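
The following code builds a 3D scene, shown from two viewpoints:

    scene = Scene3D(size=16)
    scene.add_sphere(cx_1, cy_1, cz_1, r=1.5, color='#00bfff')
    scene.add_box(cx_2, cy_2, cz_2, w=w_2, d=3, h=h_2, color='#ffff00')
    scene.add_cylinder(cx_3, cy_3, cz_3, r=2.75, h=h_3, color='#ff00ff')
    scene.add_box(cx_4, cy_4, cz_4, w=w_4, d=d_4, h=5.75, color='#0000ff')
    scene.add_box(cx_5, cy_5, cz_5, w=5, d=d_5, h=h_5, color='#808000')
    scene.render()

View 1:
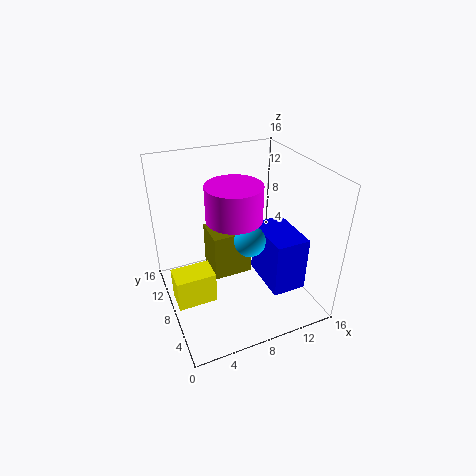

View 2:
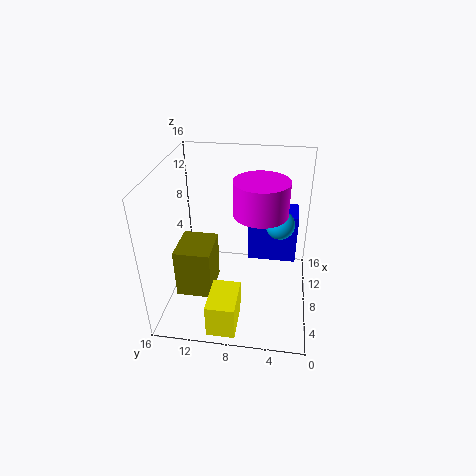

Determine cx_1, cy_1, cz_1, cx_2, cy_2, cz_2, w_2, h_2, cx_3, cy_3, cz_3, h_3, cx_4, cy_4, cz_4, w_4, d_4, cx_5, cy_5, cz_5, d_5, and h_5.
cx_1 = 7.25
cy_1 = 3.5
cz_1 = 10.5
cx_2 = 0.5
cy_2 = 7.25
cz_2 = 0.5
w_2 = 4.5
h_2 = 3.75
cx_3 = 6.5
cy_3 = 5.5
cz_3 = 12
h_3 = 3.5
cx_4 = 9.25
cy_4 = 1.5
cz_4 = 4.5
w_4 = 3.5
d_4 = 5.5
cx_5 = 6.25
cy_5 = 11
cz_5 = 0.25
d_5 = 4.25
h_5 = 6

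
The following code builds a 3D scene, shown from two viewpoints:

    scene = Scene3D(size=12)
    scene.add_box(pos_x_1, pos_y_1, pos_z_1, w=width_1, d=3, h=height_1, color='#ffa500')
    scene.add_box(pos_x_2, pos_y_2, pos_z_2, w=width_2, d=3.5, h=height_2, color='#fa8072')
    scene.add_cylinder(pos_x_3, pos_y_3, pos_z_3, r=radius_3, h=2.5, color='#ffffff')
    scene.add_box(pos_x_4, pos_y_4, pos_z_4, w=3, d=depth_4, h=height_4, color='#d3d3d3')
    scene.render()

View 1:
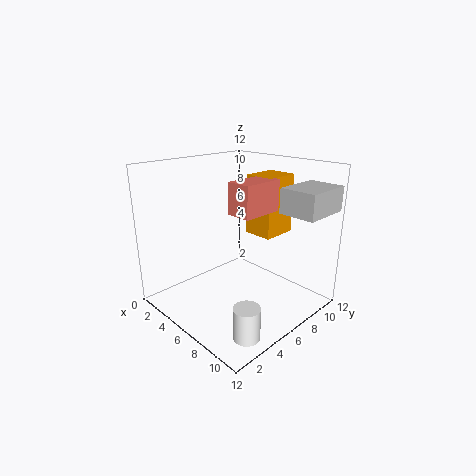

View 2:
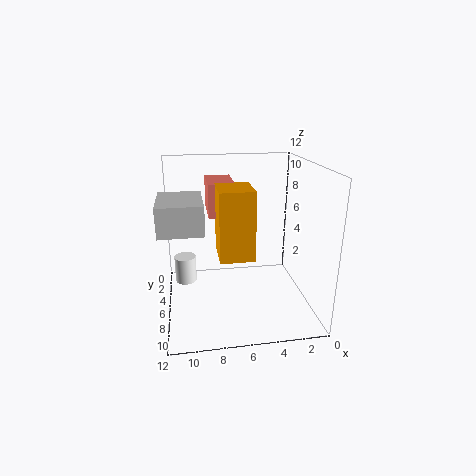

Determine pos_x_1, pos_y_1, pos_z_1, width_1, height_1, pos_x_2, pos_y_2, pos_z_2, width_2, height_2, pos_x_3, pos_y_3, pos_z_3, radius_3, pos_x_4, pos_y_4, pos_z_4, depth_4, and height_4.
pos_x_1 = 5.5, pos_y_1 = 7.5, pos_z_1 = 6, width_1 = 2.5, height_1 = 5, pos_x_2 = 6.5, pos_y_2 = 4.5, pos_z_2 = 8.5, width_2 = 2, height_2 = 2.5, pos_x_3 = 10.5, pos_y_3 = 2.5, pos_z_3 = 0.5, radius_3 = 1, pos_x_4 = 9, pos_y_4 = 7.5, pos_z_4 = 8.5, depth_4 = 4, height_4 = 2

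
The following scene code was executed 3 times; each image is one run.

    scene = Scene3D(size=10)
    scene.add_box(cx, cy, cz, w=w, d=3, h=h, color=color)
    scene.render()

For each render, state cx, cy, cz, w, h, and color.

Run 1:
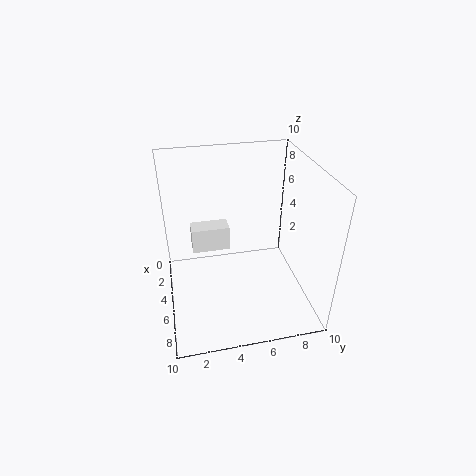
cx = 0.5, cy = 2, cz = 2, w = 1.5, h = 2, color = 'white'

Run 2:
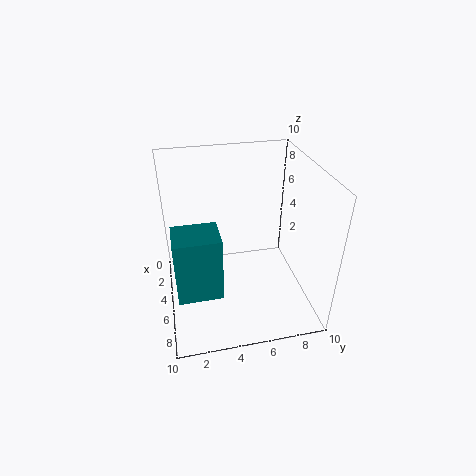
cx = 5, cy = 0.5, cz = 2, w = 2.5, h = 4.5, color = 'teal'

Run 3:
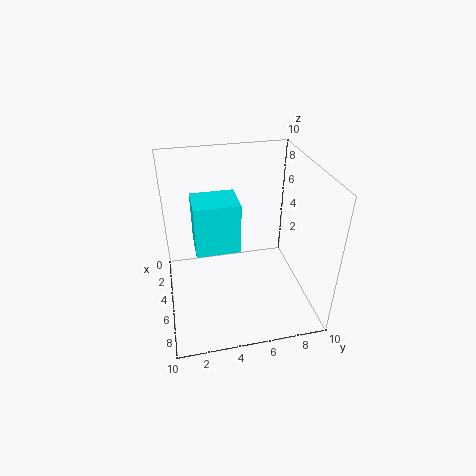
cx = 3.5, cy = 2, cz = 4.5, w = 2.5, h = 3.5, color = 'cyan'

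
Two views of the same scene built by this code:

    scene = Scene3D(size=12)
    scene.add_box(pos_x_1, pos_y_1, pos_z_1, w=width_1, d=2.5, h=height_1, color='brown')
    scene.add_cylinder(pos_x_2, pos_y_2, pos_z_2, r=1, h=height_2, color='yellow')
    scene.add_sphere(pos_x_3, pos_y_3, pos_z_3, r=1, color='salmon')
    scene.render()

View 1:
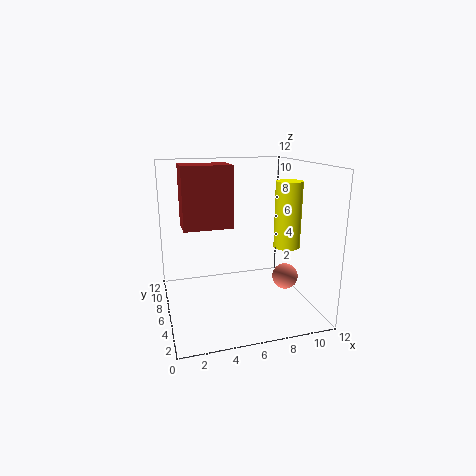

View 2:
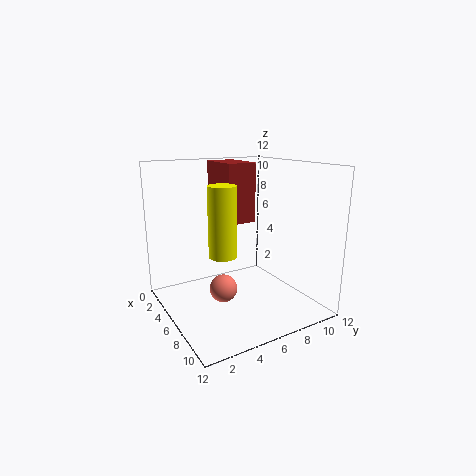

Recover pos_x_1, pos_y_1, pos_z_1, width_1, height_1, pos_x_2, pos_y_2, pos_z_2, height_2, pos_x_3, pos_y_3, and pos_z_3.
pos_x_1 = 1.5; pos_y_1 = 5.5; pos_z_1 = 7; width_1 = 4; height_1 = 5; pos_x_2 = 9; pos_y_2 = 3; pos_z_2 = 6; height_2 = 5; pos_x_3 = 9; pos_y_3 = 3; pos_z_3 = 3.5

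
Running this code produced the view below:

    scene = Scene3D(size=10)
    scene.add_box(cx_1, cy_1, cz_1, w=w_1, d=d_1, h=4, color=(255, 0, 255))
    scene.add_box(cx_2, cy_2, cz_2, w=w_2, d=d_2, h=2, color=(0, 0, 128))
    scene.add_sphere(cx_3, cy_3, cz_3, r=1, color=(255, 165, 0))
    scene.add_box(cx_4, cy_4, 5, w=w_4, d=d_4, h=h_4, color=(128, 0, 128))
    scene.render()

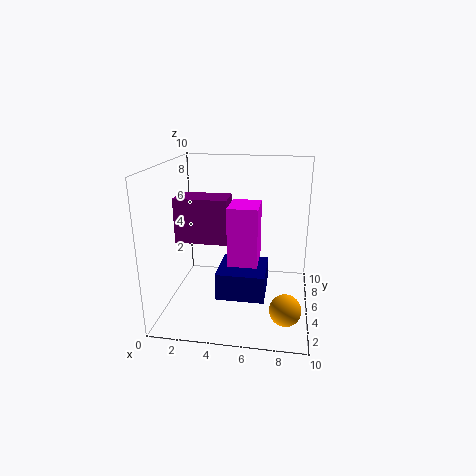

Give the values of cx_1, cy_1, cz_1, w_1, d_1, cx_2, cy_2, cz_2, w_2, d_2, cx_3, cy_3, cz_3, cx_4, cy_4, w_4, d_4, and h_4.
cx_1 = 4.5
cy_1 = 3.5
cz_1 = 3.5
w_1 = 2
d_1 = 2.5
cx_2 = 3.5
cy_2 = 4
cz_2 = 0.5
w_2 = 3.5
d_2 = 3.5
cx_3 = 8.5
cy_3 = 2
cz_3 = 1.5
cx_4 = 1
cy_4 = 3.5
w_4 = 3.5
d_4 = 2
h_4 = 3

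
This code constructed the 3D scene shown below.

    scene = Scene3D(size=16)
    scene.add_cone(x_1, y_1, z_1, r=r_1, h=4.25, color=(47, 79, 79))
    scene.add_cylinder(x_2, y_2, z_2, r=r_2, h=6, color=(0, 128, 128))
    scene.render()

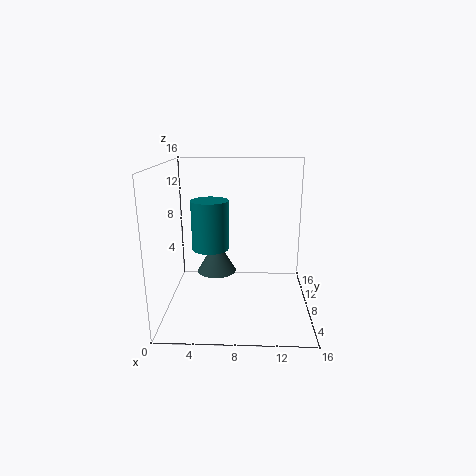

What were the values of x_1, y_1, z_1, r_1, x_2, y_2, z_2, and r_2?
x_1 = 5
y_1 = 13
z_1 = 1.75
r_1 = 2.5
x_2 = 4.5
y_2 = 11.25
z_2 = 5.5
r_2 = 2.25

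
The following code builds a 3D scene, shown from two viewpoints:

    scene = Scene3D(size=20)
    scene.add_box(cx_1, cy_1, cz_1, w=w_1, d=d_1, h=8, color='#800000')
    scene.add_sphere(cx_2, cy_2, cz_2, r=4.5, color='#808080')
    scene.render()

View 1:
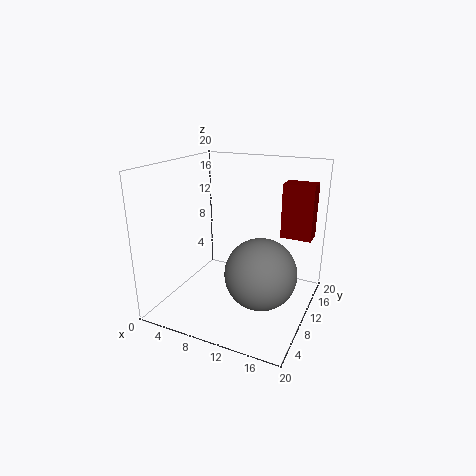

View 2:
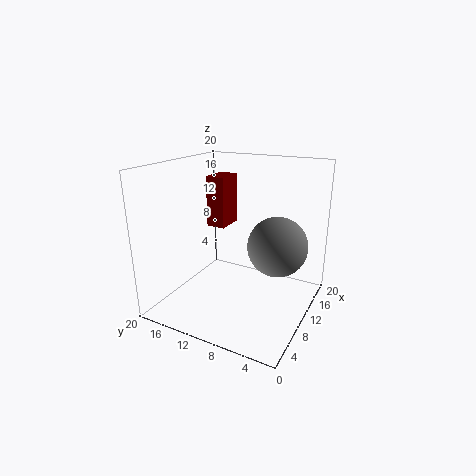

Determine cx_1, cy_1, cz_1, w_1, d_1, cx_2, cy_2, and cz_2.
cx_1 = 14.5; cy_1 = 15; cz_1 = 9; w_1 = 4.5; d_1 = 3; cx_2 = 15; cy_2 = 6; cz_2 = 7.5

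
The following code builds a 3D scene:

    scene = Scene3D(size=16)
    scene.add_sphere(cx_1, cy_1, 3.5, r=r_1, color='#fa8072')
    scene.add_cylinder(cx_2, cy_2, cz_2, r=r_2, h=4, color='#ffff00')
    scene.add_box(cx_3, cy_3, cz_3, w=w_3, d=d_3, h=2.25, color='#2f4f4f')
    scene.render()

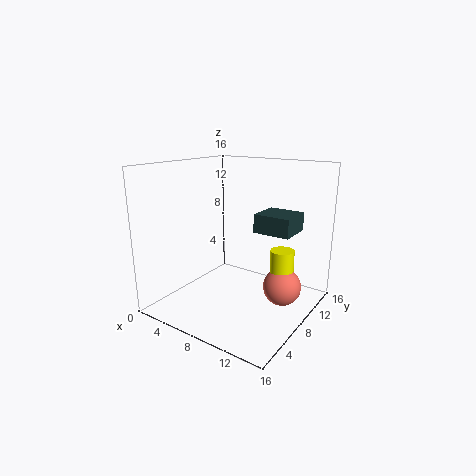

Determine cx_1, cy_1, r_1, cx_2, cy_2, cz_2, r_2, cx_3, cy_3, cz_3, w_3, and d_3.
cx_1 = 13.5
cy_1 = 8.25
r_1 = 2
cx_2 = 13.25
cy_2 = 8.5
cz_2 = 3.5
r_2 = 1.25
cx_3 = 8
cy_3 = 11.25
cz_3 = 7.75
w_3 = 4.5
d_3 = 4.25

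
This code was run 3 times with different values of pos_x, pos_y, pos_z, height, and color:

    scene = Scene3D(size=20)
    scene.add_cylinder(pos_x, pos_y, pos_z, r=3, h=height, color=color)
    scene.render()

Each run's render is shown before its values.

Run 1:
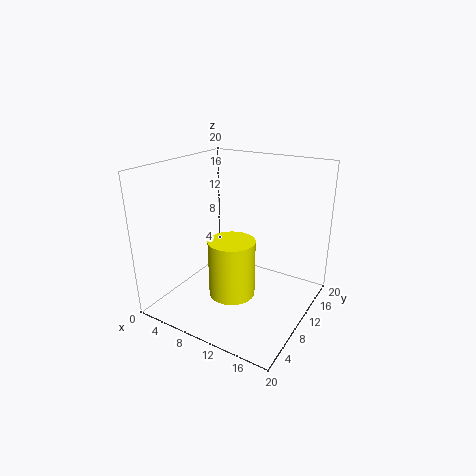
pos_x = 11.5
pos_y = 6
pos_z = 4
height = 7.5
color = 'yellow'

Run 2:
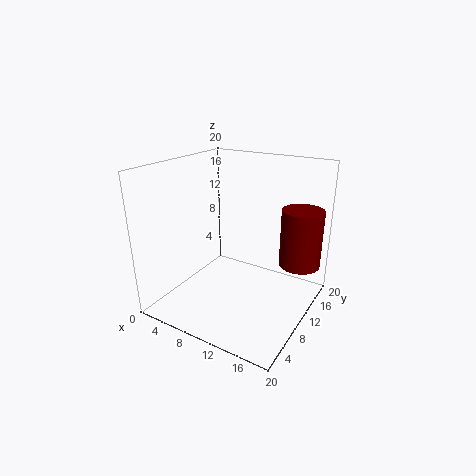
pos_x = 17
pos_y = 16
pos_z = 5
height = 8.5
color = 'maroon'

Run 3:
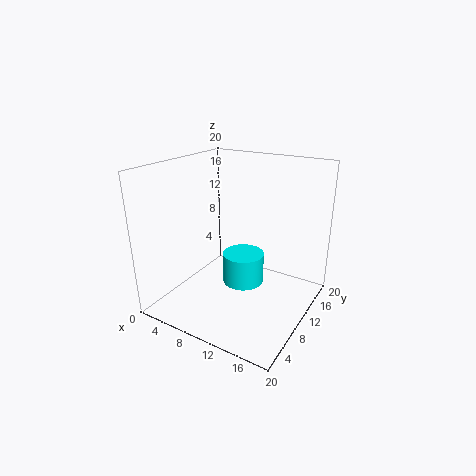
pos_x = 10
pos_y = 11.5
pos_z = 2.5
height = 4.5
color = 'cyan'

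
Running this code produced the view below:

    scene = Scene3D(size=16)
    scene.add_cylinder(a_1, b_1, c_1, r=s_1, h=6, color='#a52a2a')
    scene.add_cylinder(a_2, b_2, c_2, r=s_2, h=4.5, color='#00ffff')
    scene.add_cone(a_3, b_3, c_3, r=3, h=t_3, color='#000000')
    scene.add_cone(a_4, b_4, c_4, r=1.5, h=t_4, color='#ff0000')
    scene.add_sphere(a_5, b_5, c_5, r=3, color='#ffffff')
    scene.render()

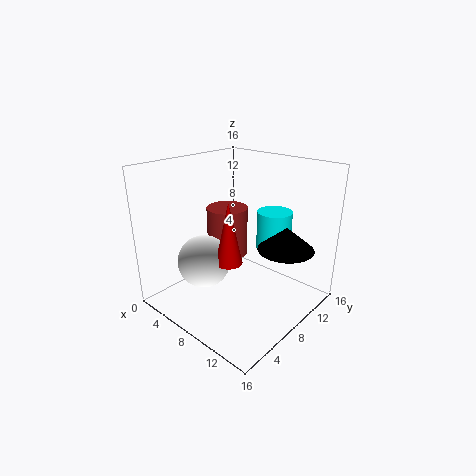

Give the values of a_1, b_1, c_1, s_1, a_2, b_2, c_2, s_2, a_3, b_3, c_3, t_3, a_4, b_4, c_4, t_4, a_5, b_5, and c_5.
a_1 = 4
b_1 = 10.5
c_1 = 4
s_1 = 2.5
a_2 = 10
b_2 = 12
c_2 = 6
s_2 = 2
a_3 = 13
b_3 = 10
c_3 = 7.5
t_3 = 2.5
a_4 = 8
b_4 = 6.5
c_4 = 5.5
t_4 = 7
a_5 = 5
b_5 = 5.5
c_5 = 5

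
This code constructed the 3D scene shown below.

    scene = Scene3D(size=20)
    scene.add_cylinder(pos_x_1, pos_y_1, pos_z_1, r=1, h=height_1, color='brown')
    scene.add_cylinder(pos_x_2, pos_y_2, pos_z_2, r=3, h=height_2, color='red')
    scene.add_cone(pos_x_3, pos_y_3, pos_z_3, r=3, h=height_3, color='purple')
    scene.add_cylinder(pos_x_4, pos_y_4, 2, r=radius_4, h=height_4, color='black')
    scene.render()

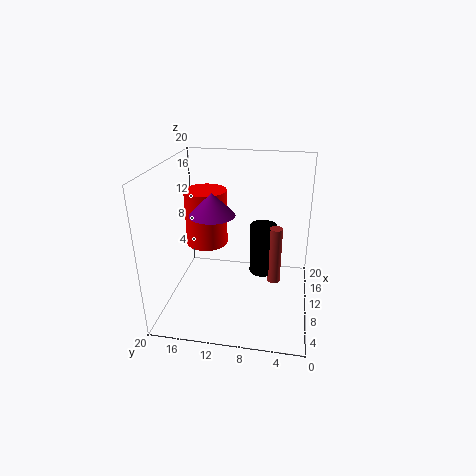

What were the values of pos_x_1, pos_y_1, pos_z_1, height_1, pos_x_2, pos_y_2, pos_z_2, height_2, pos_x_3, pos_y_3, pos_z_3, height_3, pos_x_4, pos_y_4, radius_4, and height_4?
pos_x_1 = 14, pos_y_1 = 5, pos_z_1 = 1, height_1 = 9, pos_x_2 = 12, pos_y_2 = 15, pos_z_2 = 8, height_2 = 8, pos_x_3 = 8, pos_y_3 = 13, pos_z_3 = 14, height_3 = 3, pos_x_4 = 15, pos_y_4 = 7, radius_4 = 2, height_4 = 8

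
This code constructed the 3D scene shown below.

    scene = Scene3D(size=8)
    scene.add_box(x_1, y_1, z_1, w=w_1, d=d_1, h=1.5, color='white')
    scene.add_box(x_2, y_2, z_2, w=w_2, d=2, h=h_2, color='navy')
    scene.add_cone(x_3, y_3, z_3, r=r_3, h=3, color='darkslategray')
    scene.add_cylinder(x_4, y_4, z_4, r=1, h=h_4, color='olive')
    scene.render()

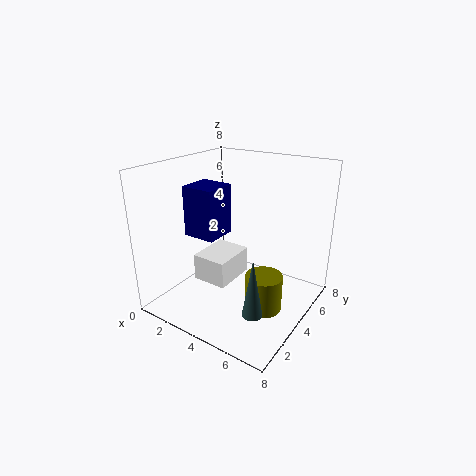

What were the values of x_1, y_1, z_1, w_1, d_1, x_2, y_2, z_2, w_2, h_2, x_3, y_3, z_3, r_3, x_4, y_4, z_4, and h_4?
x_1 = 2
y_1 = 2.5
z_1 = 1.5
w_1 = 2
d_1 = 2.5
x_2 = 0.5
y_2 = 3.5
z_2 = 3.5
w_2 = 2
h_2 = 3
x_3 = 6.5
y_3 = 1.5
z_3 = 1.5
r_3 = 0.5
x_4 = 6
y_4 = 3.5
z_4 = 0.5
h_4 = 2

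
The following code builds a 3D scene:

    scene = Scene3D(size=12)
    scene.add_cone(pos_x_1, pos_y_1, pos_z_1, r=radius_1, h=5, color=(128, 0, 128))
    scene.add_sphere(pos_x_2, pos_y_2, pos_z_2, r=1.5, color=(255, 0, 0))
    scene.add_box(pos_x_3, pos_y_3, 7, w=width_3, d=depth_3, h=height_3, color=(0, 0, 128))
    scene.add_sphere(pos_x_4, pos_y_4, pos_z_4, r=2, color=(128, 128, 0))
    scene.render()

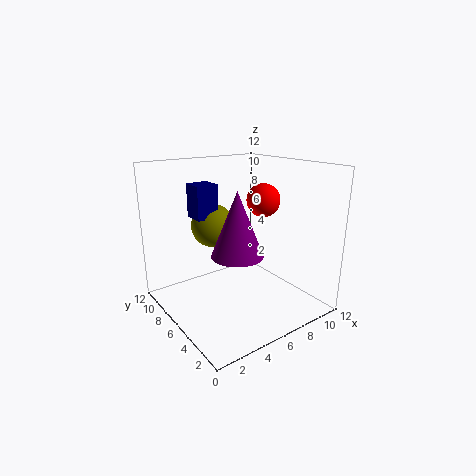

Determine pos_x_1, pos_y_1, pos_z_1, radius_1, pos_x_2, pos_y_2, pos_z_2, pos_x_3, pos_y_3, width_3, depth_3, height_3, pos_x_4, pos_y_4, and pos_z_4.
pos_x_1 = 4.5
pos_y_1 = 4
pos_z_1 = 5.5
radius_1 = 2
pos_x_2 = 9.5
pos_y_2 = 7
pos_z_2 = 8.5
pos_x_3 = 4
pos_y_3 = 9
width_3 = 2
depth_3 = 2
height_3 = 3
pos_x_4 = 6
pos_y_4 = 10
pos_z_4 = 6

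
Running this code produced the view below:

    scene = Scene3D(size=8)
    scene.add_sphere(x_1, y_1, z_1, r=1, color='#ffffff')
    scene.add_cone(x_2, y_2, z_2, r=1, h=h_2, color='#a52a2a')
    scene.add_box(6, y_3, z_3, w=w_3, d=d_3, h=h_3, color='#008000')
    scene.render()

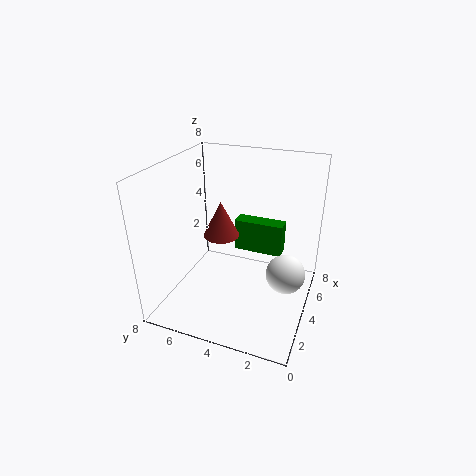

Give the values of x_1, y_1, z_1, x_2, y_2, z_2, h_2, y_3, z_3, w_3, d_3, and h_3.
x_1 = 3, y_1 = 1, z_1 = 3, x_2 = 4, y_2 = 5, z_2 = 4, h_2 = 2, y_3 = 2, z_3 = 2, w_3 = 1, d_3 = 3, h_3 = 2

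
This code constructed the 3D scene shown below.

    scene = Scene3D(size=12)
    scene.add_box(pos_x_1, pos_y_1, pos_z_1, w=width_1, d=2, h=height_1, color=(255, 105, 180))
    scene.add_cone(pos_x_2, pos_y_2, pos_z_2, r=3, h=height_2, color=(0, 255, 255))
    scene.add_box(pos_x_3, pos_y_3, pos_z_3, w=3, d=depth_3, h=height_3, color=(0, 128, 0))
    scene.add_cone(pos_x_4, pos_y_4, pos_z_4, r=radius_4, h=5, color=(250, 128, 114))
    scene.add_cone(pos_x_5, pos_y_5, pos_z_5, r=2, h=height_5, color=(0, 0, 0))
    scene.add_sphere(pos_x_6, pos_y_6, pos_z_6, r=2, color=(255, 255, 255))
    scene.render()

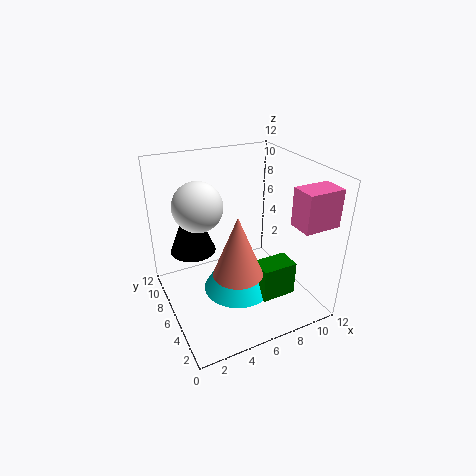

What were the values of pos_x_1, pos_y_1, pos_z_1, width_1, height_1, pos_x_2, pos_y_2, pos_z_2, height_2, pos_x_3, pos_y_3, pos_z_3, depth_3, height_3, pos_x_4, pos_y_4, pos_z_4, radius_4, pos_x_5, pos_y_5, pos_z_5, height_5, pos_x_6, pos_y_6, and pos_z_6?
pos_x_1 = 9; pos_y_1 = 1; pos_z_1 = 8; width_1 = 3; height_1 = 3; pos_x_2 = 6; pos_y_2 = 6; pos_z_2 = 1; height_2 = 5; pos_x_3 = 7; pos_y_3 = 3; pos_z_3 = 1; depth_3 = 2; height_3 = 3; pos_x_4 = 5; pos_y_4 = 4; pos_z_4 = 4; radius_4 = 2; pos_x_5 = 3; pos_y_5 = 9; pos_z_5 = 4; height_5 = 5; pos_x_6 = 3; pos_y_6 = 7; pos_z_6 = 9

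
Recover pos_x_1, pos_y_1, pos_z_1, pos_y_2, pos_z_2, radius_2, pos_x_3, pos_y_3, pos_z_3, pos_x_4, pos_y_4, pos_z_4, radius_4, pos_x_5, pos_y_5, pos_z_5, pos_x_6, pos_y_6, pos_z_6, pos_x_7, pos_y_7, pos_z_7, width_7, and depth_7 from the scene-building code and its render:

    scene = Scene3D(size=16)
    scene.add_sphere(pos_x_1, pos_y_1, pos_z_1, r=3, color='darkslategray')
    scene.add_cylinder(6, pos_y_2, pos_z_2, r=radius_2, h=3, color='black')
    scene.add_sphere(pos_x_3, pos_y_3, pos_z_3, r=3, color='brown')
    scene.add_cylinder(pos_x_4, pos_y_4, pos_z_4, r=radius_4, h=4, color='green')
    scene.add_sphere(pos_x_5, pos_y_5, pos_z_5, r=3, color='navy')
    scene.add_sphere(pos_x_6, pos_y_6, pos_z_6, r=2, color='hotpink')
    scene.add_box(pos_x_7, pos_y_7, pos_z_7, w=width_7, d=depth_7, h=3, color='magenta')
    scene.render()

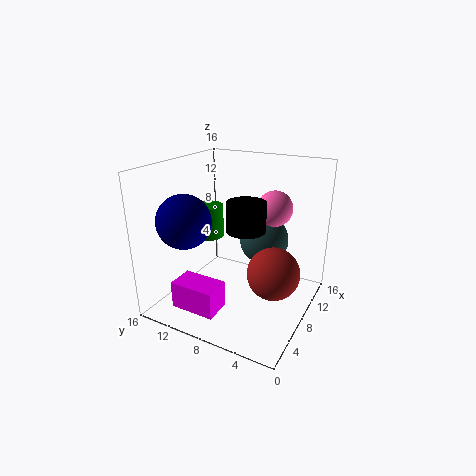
pos_x_1 = 13
pos_y_1 = 7
pos_z_1 = 6
pos_y_2 = 6
pos_z_2 = 10
radius_2 = 2
pos_x_3 = 9
pos_y_3 = 4
pos_z_3 = 4
pos_x_4 = 11
pos_y_4 = 14
pos_z_4 = 6
radius_4 = 2
pos_x_5 = 5
pos_y_5 = 13
pos_z_5 = 10
pos_x_6 = 11
pos_y_6 = 5
pos_z_6 = 11
pos_x_7 = 2
pos_y_7 = 8
pos_z_7 = 1
width_7 = 3
depth_7 = 5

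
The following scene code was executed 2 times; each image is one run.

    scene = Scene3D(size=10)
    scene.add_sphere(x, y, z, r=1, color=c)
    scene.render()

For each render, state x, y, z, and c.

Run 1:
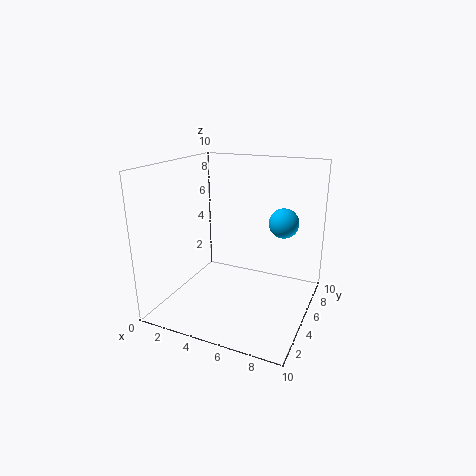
x = 8
y = 5.75
z = 6.25
c = 'deepskyblue'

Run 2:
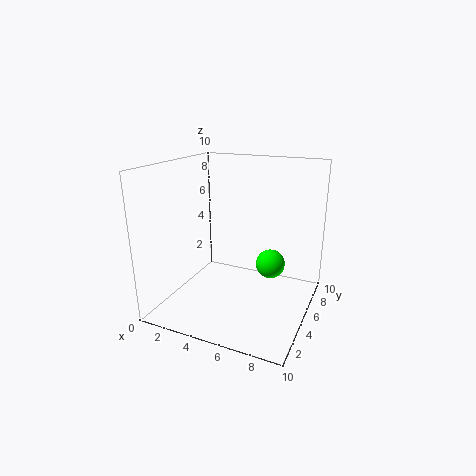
x = 7.25
y = 5.5
z = 3.25
c = 'lime'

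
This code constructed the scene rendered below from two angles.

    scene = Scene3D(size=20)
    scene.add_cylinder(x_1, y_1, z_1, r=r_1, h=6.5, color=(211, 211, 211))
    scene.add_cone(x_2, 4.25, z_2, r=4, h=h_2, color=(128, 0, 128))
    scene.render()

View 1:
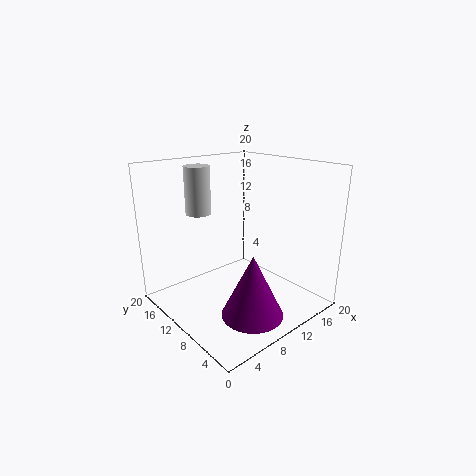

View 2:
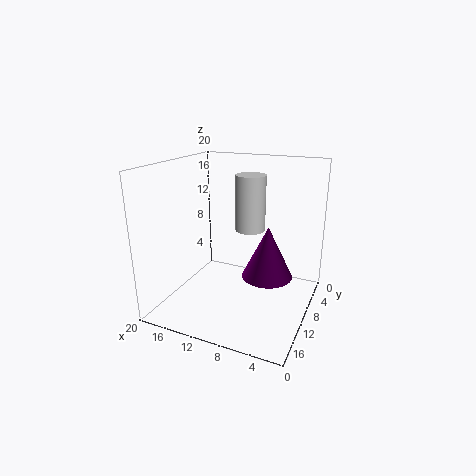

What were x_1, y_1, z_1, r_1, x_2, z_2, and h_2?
x_1 = 6.5; y_1 = 14.25; z_1 = 13.25; r_1 = 1.75; x_2 = 7.5; z_2 = 1.75; h_2 = 8.25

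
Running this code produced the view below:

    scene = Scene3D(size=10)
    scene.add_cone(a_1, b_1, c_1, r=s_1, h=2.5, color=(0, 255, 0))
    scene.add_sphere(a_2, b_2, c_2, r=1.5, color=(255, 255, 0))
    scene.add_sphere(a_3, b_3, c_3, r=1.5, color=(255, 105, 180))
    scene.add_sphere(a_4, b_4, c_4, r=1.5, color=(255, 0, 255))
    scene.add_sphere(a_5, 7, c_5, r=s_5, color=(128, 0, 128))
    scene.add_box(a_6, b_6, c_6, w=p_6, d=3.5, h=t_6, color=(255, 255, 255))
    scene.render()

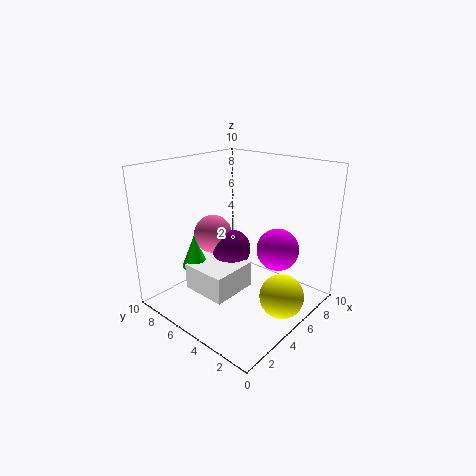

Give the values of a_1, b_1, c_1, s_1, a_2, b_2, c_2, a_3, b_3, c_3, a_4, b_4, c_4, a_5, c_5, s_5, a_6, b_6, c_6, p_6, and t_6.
a_1 = 4
b_1 = 8.5
c_1 = 2
s_1 = 1
a_2 = 5.5
b_2 = 1.5
c_2 = 1.5
a_3 = 6
b_3 = 8.5
c_3 = 4
a_4 = 7
b_4 = 3
c_4 = 4
a_5 = 6.5
c_5 = 3
s_5 = 1.5
a_6 = 3
b_6 = 5
c_6 = 0.5
p_6 = 3.5
t_6 = 2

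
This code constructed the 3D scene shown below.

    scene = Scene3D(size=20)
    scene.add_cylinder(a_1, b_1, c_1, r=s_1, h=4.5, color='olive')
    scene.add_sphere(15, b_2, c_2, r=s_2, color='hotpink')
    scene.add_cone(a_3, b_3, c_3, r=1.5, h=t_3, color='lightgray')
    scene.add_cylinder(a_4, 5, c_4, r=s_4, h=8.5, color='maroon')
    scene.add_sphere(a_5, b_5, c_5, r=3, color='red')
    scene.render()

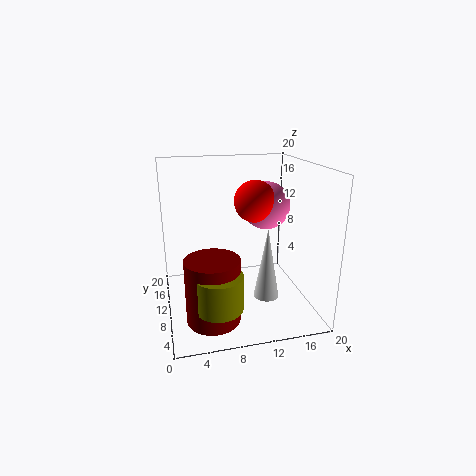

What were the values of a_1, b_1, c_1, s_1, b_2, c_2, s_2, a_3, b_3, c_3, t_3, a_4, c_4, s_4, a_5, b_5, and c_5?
a_1 = 6, b_1 = 3.5, c_1 = 3.5, s_1 = 3, b_2 = 13, c_2 = 13.5, s_2 = 3.5, a_3 = 11.5, b_3 = 2, c_3 = 5.5, t_3 = 8.5, a_4 = 5.5, c_4 = 1, s_4 = 3.5, a_5 = 13, b_5 = 12, c_5 = 14.5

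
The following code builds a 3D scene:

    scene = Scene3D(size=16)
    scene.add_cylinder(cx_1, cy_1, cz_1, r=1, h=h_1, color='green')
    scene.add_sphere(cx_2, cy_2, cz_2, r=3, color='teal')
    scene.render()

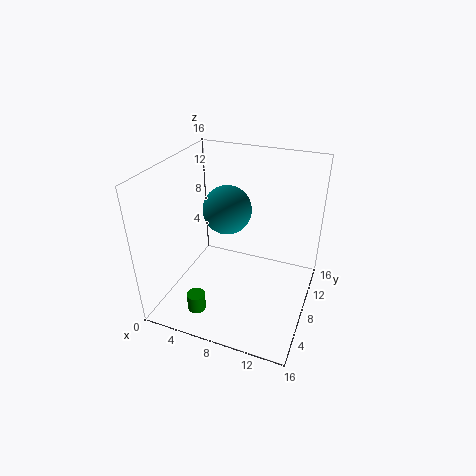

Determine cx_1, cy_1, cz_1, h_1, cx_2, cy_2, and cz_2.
cx_1 = 5, cy_1 = 3, cz_1 = 1, h_1 = 2, cx_2 = 5, cy_2 = 12, cz_2 = 9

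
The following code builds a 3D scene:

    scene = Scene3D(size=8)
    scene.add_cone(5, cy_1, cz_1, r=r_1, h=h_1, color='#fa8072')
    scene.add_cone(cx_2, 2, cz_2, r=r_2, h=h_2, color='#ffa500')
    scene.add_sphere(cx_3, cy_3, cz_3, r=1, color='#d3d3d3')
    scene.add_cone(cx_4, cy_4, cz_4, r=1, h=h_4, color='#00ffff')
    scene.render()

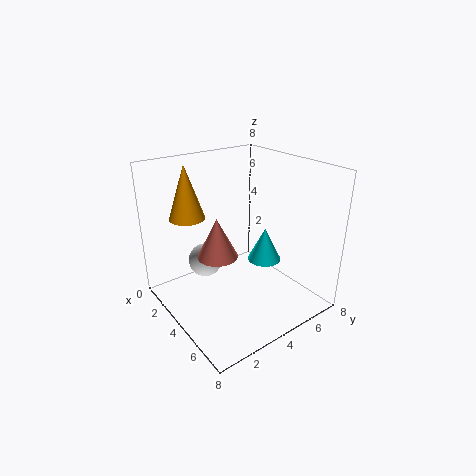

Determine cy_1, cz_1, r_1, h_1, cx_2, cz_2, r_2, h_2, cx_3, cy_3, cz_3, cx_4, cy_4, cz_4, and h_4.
cy_1 = 2
cz_1 = 4
r_1 = 1
h_1 = 2
cx_2 = 2
cz_2 = 5
r_2 = 1
h_2 = 3
cx_3 = 2
cy_3 = 3
cz_3 = 2
cx_4 = 4
cy_4 = 6
cz_4 = 2
h_4 = 2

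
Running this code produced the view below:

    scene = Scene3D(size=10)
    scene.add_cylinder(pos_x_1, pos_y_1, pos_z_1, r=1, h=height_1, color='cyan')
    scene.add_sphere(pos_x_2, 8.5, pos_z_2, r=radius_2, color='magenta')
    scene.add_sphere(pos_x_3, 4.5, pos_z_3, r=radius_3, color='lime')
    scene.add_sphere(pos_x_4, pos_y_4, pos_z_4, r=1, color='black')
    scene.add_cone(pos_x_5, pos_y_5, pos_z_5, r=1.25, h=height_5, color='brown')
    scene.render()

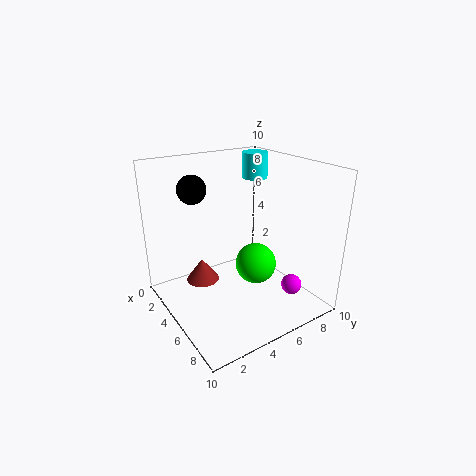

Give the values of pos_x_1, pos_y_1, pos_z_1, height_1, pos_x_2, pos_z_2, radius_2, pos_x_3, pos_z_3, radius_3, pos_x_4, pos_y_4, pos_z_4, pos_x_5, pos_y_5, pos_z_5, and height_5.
pos_x_1 = 1.75, pos_y_1 = 8.75, pos_z_1 = 8, height_1 = 2, pos_x_2 = 7, pos_z_2 = 1, radius_2 = 0.75, pos_x_3 = 7.75, pos_z_3 = 4.5, radius_3 = 1.25, pos_x_4 = 2.75, pos_y_4 = 2.75, pos_z_4 = 8.25, pos_x_5 = 2.25, pos_y_5 = 3.5, pos_z_5 = 0.75, height_5 = 1.75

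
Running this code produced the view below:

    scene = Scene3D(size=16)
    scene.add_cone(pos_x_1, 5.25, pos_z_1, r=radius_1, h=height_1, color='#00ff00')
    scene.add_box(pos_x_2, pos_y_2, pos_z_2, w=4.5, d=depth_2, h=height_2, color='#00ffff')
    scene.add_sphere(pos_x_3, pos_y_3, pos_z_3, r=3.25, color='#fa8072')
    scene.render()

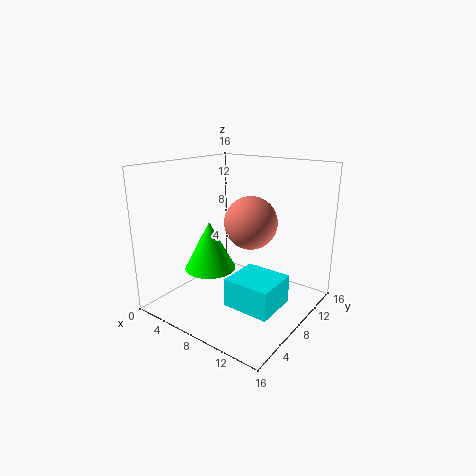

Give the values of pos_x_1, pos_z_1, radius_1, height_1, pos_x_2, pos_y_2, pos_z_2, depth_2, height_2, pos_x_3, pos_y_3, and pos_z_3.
pos_x_1 = 6.25
pos_z_1 = 5
radius_1 = 2.75
height_1 = 5.25
pos_x_2 = 11
pos_y_2 = 1.75
pos_z_2 = 3.75
depth_2 = 4.25
height_2 = 2.75
pos_x_3 = 7
pos_y_3 = 12
pos_z_3 = 8.5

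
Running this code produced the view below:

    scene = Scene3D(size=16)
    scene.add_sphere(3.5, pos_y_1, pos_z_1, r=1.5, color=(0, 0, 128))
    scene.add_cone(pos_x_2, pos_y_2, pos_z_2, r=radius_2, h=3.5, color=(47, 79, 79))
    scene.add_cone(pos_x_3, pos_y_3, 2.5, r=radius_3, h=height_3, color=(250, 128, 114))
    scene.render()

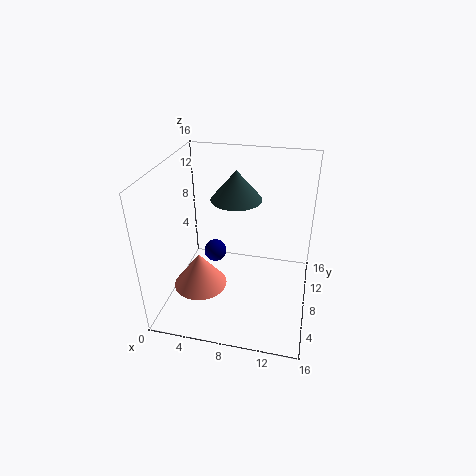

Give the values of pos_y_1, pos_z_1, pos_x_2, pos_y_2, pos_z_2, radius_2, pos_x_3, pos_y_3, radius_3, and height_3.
pos_y_1 = 13.5, pos_z_1 = 2, pos_x_2 = 7, pos_y_2 = 11.5, pos_z_2 = 11, radius_2 = 3, pos_x_3 = 4, pos_y_3 = 6, radius_3 = 3, height_3 = 4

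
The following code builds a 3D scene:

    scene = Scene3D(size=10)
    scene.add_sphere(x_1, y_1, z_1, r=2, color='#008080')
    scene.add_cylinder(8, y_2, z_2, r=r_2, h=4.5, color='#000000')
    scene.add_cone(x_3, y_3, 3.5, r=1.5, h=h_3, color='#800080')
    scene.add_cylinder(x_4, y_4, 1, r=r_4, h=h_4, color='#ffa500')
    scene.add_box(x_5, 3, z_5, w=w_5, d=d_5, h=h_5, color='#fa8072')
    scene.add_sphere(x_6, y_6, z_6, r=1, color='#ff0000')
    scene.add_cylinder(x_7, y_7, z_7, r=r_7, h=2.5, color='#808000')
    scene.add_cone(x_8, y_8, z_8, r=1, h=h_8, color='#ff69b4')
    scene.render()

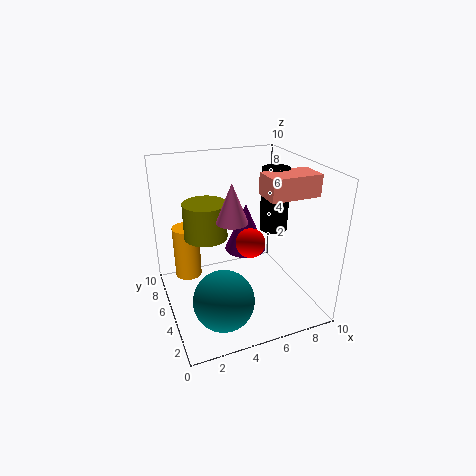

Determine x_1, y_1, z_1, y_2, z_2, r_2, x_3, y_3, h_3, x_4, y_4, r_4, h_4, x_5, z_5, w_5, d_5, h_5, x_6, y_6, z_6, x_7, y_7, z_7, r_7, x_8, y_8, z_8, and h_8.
x_1 = 3, y_1 = 2.5, z_1 = 2, y_2 = 5.5, z_2 = 5, r_2 = 1, x_3 = 6, y_3 = 6, h_3 = 3.5, x_4 = 2, y_4 = 8, r_4 = 1, h_4 = 4, x_5 = 6.5, z_5 = 8, w_5 = 3.5, d_5 = 2, h_5 = 1.5, x_6 = 5.5, y_6 = 4, z_6 = 5, x_7 = 3, y_7 = 6, z_7 = 5, r_7 = 1.5, x_8 = 4, y_8 = 3.5, z_8 = 7, h_8 = 2.5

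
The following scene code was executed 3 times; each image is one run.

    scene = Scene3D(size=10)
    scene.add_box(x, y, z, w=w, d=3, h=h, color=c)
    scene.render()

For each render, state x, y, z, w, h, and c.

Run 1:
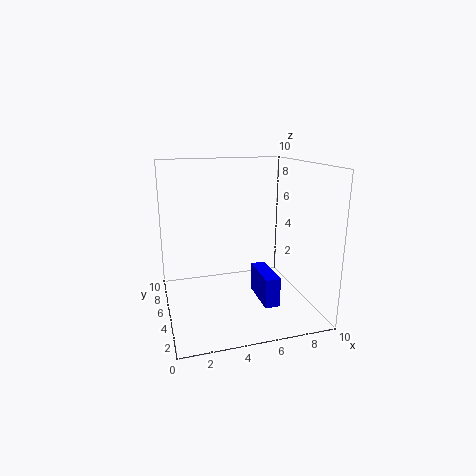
x = 6; y = 2; z = 1; w = 1; h = 2; c = 'blue'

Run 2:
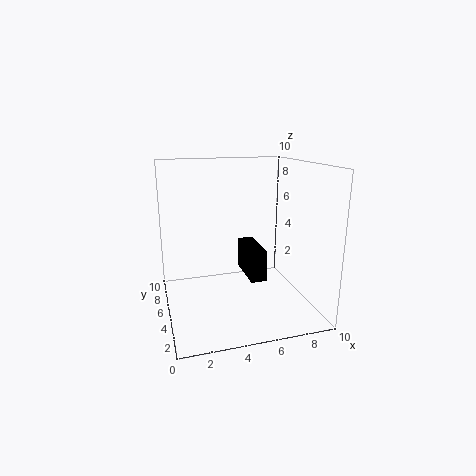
x = 5; y = 2; z = 3; w = 1; h = 2; c = 'black'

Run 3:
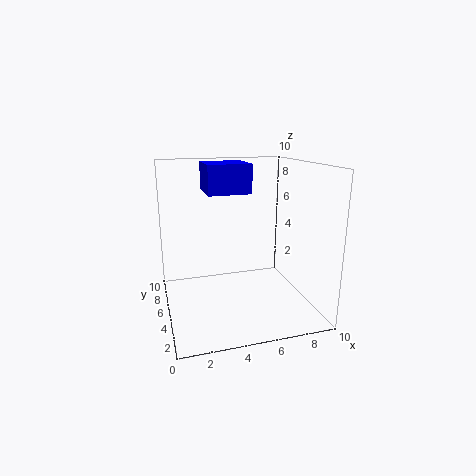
x = 3; y = 5; z = 8; w = 3; h = 2; c = 'blue'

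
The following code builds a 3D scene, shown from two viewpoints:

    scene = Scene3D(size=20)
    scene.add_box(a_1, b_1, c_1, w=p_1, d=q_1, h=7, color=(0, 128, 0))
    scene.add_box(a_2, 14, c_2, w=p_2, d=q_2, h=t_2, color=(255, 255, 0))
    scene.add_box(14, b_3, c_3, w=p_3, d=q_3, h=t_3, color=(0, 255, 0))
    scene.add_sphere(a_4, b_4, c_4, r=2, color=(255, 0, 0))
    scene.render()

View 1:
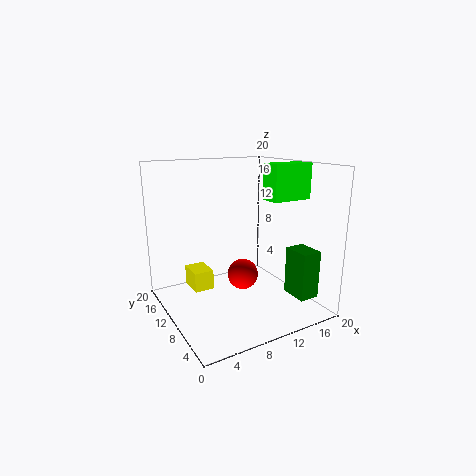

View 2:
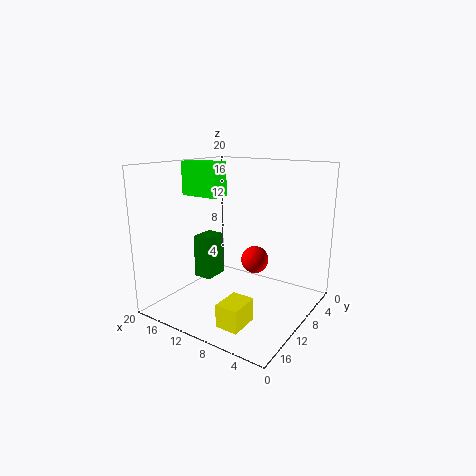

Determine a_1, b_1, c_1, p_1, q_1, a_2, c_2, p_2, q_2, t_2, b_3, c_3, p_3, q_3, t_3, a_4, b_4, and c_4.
a_1 = 17; b_1 = 4; c_1 = 1; p_1 = 3; q_1 = 4; a_2 = 5; c_2 = 1; p_2 = 3; q_2 = 4; t_2 = 3; b_3 = 7; c_3 = 15; p_3 = 6; q_3 = 3; t_3 = 5; a_4 = 9; b_4 = 7; c_4 = 6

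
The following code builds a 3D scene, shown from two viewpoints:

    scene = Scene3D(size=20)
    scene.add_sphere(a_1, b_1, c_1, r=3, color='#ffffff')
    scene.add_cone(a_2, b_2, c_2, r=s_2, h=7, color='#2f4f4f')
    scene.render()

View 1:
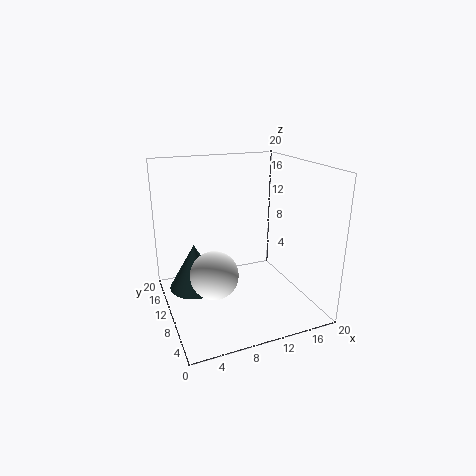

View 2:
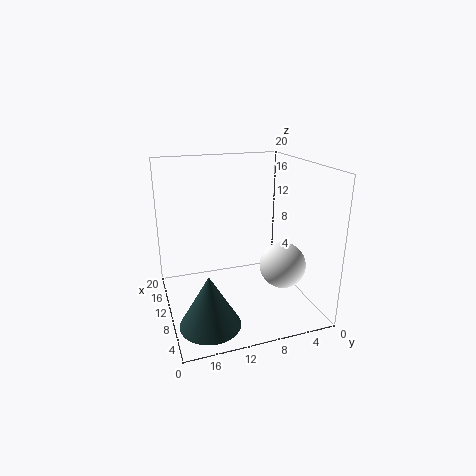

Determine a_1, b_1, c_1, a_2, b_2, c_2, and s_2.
a_1 = 5, b_1 = 5.5, c_1 = 7.5, a_2 = 5, b_2 = 15.5, c_2 = 0.5, s_2 = 4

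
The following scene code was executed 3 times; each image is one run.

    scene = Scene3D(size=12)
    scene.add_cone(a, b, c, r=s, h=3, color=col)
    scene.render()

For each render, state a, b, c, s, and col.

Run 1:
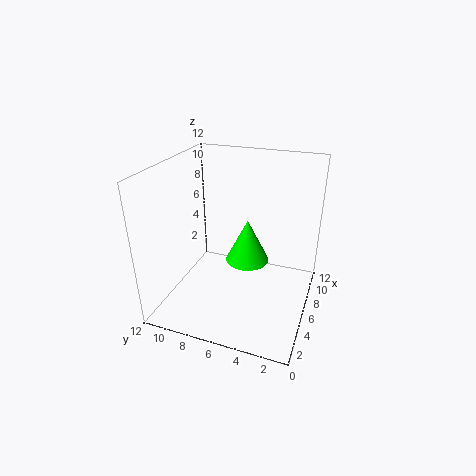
a = 2.5, b = 4, c = 6.5, s = 1.5, col = 'lime'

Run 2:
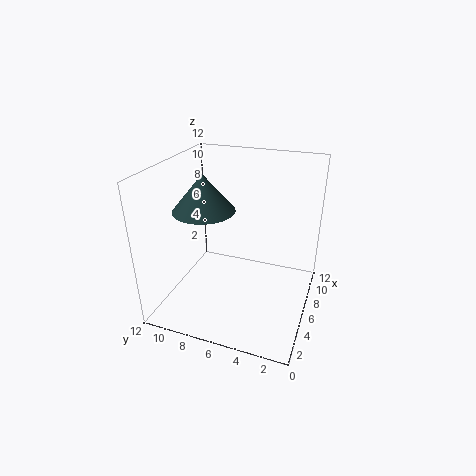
a = 5, b = 8.5, c = 8.5, s = 2.5, col = 'darkslategray'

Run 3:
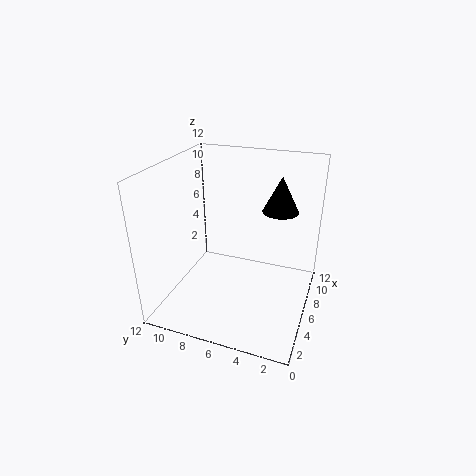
a = 8, b = 3, c = 8, s = 1.5, col = 'black'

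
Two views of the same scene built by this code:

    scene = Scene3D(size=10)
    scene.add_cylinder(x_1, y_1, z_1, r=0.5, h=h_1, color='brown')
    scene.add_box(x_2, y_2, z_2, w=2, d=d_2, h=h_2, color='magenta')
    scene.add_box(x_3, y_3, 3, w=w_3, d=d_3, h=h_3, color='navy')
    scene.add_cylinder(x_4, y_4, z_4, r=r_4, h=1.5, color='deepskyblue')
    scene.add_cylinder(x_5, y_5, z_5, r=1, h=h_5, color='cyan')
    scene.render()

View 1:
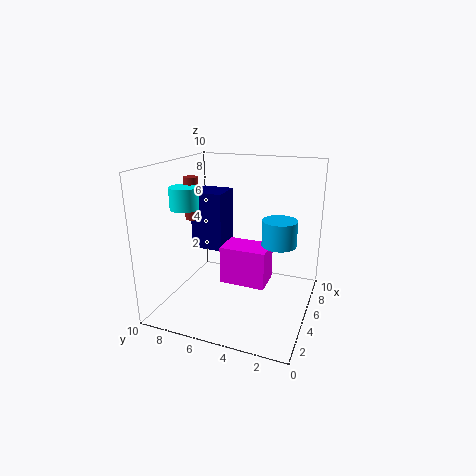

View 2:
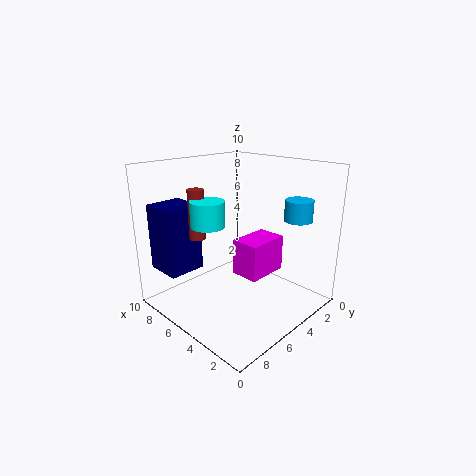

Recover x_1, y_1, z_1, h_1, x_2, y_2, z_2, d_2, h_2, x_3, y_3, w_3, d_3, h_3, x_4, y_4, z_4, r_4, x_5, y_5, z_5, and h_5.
x_1 = 5; y_1 = 8.5; z_1 = 6; h_1 = 3; x_2 = 3; y_2 = 2.5; z_2 = 2.5; d_2 = 3; h_2 = 2.5; x_3 = 6.5; y_3 = 7; w_3 = 2.5; d_3 = 2.5; h_3 = 4.5; x_4 = 2.5; y_4 = 1.5; z_4 = 6; r_4 = 1; x_5 = 4; y_5 = 8.5; z_5 = 7; h_5 = 1.5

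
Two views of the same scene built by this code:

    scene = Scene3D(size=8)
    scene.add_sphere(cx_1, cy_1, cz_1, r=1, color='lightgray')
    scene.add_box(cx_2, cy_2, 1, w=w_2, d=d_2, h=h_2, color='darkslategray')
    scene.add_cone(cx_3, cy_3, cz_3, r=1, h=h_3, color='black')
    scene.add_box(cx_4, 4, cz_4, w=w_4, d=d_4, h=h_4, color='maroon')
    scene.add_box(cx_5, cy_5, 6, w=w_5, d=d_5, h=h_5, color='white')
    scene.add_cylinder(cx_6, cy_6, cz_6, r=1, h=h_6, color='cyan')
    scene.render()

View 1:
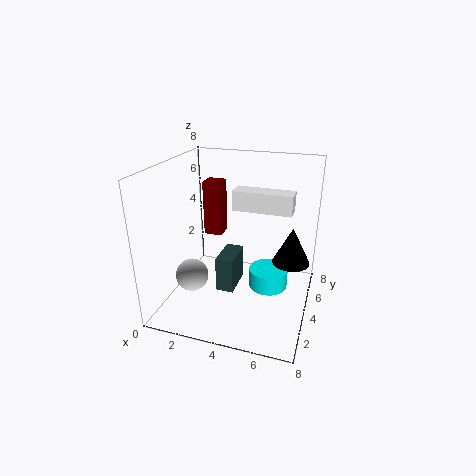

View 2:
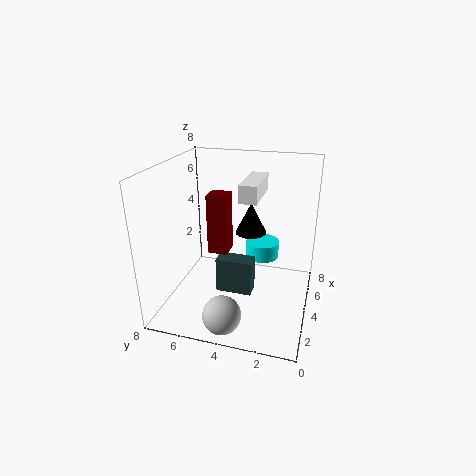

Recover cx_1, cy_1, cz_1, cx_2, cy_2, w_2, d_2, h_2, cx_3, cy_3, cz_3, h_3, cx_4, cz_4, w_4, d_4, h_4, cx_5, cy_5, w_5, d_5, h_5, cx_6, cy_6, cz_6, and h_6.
cx_1 = 1
cy_1 = 4
cz_1 = 1
cx_2 = 3
cy_2 = 3
w_2 = 1
d_2 = 2
h_2 = 2
cx_3 = 7
cy_3 = 4
cz_3 = 3
h_3 = 2
cx_4 = 2
cz_4 = 4
w_4 = 1
d_4 = 1
h_4 = 3
cx_5 = 4
cy_5 = 3
w_5 = 3
d_5 = 1
h_5 = 1
cx_6 = 6
cy_6 = 3
cz_6 = 2
h_6 = 1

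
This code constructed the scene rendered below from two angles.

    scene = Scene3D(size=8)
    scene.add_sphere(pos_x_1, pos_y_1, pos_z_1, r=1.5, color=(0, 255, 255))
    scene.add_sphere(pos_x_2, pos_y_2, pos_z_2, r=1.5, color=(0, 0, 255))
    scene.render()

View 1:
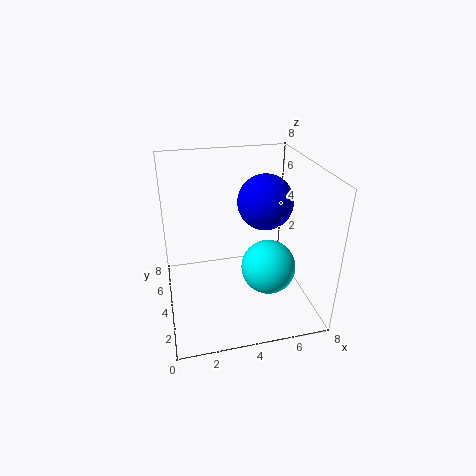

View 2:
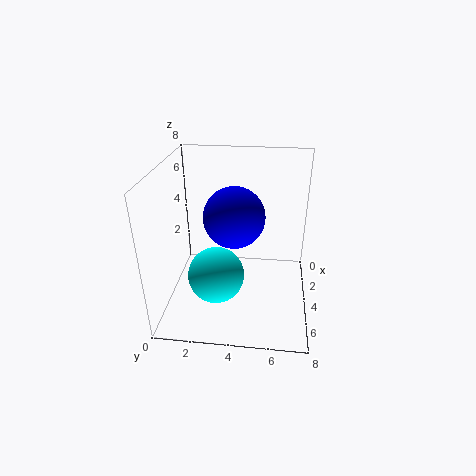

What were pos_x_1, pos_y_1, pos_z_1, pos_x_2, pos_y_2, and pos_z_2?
pos_x_1 = 5.5
pos_y_1 = 3
pos_z_1 = 2.5
pos_x_2 = 5.5
pos_y_2 = 4
pos_z_2 = 6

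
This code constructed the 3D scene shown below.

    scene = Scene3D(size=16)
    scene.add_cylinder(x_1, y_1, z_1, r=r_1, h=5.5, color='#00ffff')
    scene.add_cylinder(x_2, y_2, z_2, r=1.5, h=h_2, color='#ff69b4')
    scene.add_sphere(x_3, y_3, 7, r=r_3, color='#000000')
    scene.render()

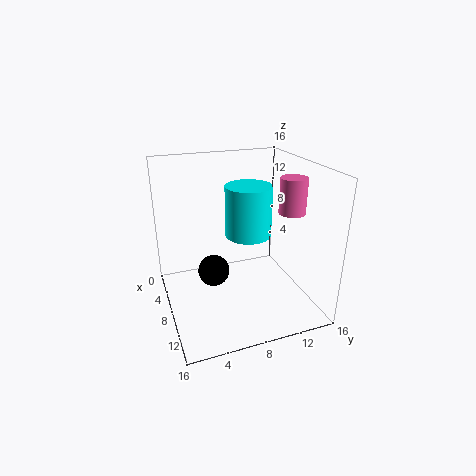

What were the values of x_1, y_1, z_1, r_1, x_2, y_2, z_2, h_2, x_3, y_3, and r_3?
x_1 = 8.5, y_1 = 9, z_1 = 8.5, r_1 = 2.5, x_2 = 9, y_2 = 14, z_2 = 10.5, h_2 = 4, x_3 = 12, y_3 = 4, r_3 = 1.5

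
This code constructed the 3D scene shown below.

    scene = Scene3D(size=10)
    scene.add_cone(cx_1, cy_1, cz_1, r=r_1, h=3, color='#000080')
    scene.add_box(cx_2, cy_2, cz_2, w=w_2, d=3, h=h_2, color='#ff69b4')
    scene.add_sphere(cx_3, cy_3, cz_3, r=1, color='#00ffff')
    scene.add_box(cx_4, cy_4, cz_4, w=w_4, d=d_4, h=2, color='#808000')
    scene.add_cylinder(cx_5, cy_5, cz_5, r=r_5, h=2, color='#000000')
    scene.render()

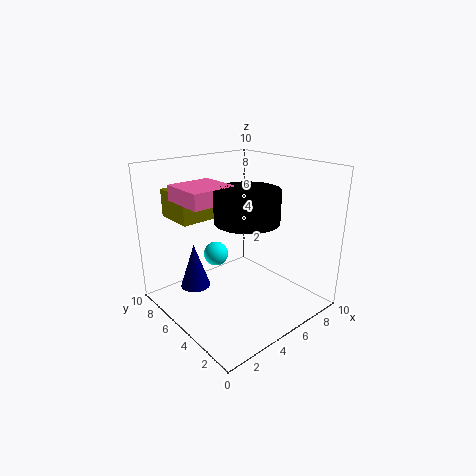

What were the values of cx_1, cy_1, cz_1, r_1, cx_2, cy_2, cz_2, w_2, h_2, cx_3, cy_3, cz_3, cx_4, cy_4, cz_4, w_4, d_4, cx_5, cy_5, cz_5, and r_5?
cx_1 = 2
cy_1 = 6
cz_1 = 2
r_1 = 1
cx_2 = 1
cy_2 = 4
cz_2 = 8
w_2 = 3
h_2 = 1
cx_3 = 6
cy_3 = 9
cz_3 = 2
cx_4 = 2
cy_4 = 7
cz_4 = 6
w_4 = 3
d_4 = 3
cx_5 = 4
cy_5 = 3
cz_5 = 7
r_5 = 2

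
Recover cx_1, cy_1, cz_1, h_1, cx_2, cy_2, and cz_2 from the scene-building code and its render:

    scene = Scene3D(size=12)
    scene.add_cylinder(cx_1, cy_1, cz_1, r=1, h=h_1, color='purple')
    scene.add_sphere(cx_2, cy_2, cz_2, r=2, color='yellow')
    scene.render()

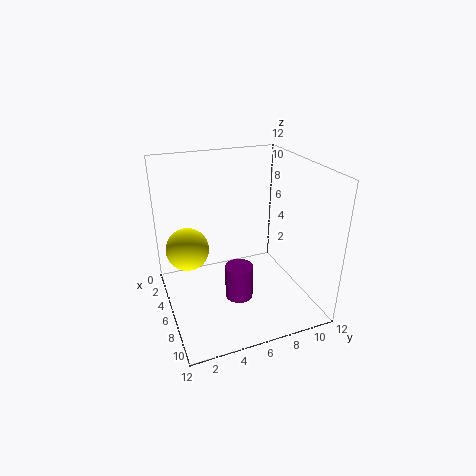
cx_1 = 10
cy_1 = 4.5
cz_1 = 3.5
h_1 = 2.5
cx_2 = 2
cy_2 = 2.5
cz_2 = 3.5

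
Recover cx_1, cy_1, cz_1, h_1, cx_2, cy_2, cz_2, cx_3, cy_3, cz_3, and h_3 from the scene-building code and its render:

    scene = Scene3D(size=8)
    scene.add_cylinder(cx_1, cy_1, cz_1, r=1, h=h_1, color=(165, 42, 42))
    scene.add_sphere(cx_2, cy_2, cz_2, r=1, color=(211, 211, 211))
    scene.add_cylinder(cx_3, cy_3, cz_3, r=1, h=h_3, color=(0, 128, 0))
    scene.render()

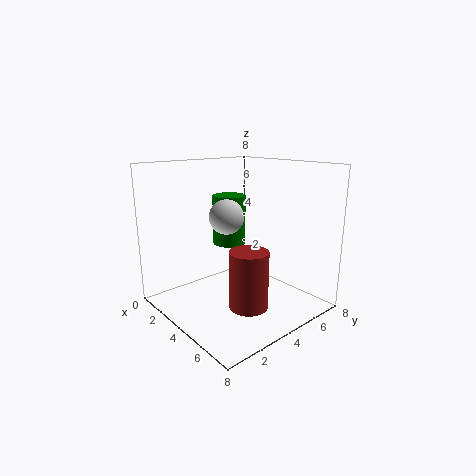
cx_1 = 6
cy_1 = 3
cz_1 = 1
h_1 = 3
cx_2 = 3
cy_2 = 4
cz_2 = 5
cx_3 = 2
cy_3 = 5
cz_3 = 3
h_3 = 3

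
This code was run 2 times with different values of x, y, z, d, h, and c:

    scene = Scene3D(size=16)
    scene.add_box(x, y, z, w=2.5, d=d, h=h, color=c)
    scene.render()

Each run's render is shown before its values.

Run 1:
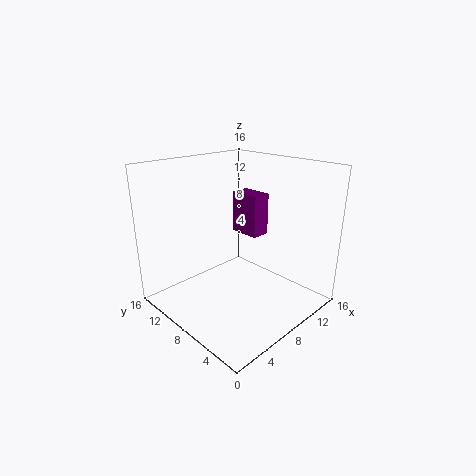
x = 13.5, y = 10.5, z = 5.5, d = 4, h = 5.5, c = 'purple'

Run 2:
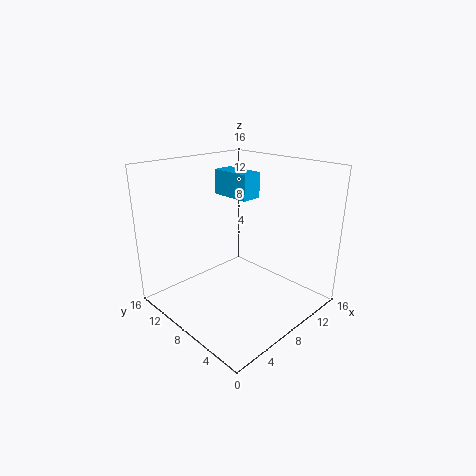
x = 10, y = 9, z = 11.5, d = 5, h = 3, c = 'deepskyblue'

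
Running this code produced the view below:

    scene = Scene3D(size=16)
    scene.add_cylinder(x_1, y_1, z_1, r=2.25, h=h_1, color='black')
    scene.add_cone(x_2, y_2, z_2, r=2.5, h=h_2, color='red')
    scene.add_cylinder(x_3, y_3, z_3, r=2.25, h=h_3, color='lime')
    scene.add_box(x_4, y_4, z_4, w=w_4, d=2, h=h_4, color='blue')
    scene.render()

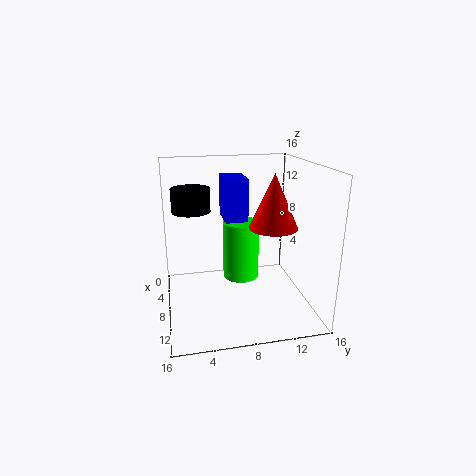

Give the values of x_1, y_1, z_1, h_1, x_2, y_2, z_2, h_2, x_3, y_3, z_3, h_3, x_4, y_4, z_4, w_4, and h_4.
x_1 = 4.25
y_1 = 3.25
z_1 = 10.25
h_1 = 2.75
x_2 = 11
y_2 = 11
z_2 = 10
h_2 = 5.5
x_3 = 4
y_3 = 9.25
z_3 = 1.25
h_3 = 7.25
x_4 = 11.25
y_4 = 5.5
z_4 = 12
w_4 = 3.25
h_4 = 3.75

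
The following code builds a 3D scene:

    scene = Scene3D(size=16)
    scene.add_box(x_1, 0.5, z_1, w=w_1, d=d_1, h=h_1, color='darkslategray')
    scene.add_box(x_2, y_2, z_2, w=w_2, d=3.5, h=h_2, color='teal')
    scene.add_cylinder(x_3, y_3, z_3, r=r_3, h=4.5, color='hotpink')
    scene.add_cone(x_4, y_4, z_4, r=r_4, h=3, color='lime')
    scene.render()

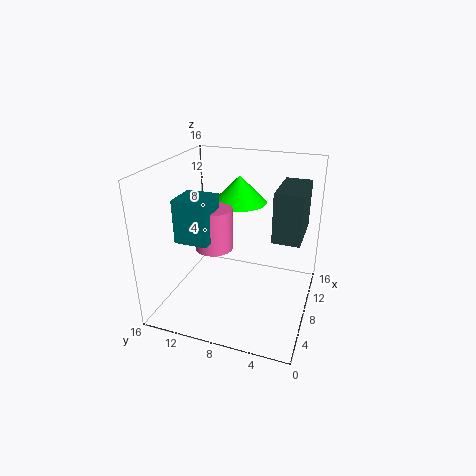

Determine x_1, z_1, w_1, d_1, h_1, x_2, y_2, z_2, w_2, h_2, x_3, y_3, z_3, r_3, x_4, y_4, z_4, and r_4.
x_1 = 2.5, z_1 = 11, w_1 = 5, d_1 = 2.5, h_1 = 4.5, x_2 = 3, y_2 = 9.5, z_2 = 9, w_2 = 3.5, h_2 = 4.5, x_3 = 6, y_3 = 10, z_3 = 7.5, r_3 = 2, x_4 = 10, y_4 = 8.5, z_4 = 11.5, r_4 = 3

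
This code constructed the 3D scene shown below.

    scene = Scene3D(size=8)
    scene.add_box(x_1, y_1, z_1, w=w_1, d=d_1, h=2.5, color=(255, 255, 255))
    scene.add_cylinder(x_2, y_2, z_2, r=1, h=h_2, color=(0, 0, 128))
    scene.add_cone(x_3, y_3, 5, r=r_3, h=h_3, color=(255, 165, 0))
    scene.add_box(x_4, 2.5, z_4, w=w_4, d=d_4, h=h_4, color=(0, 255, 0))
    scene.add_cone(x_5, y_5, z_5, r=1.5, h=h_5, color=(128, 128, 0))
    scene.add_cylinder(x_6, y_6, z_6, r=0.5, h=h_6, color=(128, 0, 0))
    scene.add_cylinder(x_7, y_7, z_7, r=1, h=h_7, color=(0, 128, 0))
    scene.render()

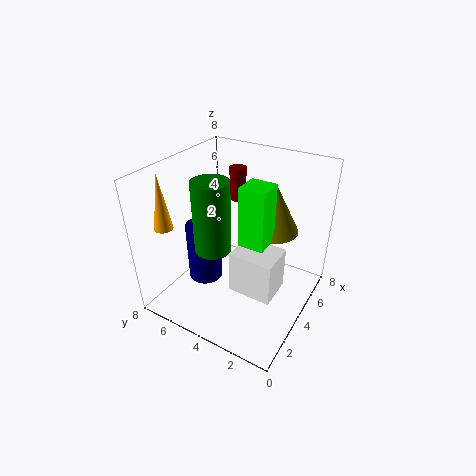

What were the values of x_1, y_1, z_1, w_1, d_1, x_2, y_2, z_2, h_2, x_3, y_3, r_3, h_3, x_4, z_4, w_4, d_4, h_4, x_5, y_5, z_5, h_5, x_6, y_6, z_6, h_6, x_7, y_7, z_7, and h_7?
x_1 = 3
y_1 = 1.5
z_1 = 1
w_1 = 2
d_1 = 2.5
x_2 = 3.5
y_2 = 6
z_2 = 1
h_2 = 3.5
x_3 = 1.5
y_3 = 7
r_3 = 0.5
h_3 = 3
x_4 = 4
z_4 = 3.5
w_4 = 1.5
d_4 = 1.5
h_4 = 3.5
x_5 = 6.5
y_5 = 3
z_5 = 3.5
h_5 = 3
x_6 = 6.5
y_6 = 5.5
z_6 = 5
h_6 = 2
x_7 = 3
y_7 = 5
z_7 = 3.5
h_7 = 4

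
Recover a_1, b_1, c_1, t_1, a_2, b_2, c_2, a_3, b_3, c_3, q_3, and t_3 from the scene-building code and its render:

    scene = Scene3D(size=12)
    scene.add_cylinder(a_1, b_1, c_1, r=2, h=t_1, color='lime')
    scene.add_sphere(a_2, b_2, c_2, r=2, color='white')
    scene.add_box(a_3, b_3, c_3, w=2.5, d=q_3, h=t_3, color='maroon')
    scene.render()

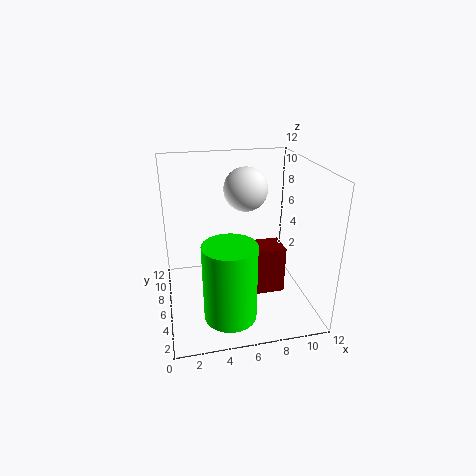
a_1 = 4.5, b_1 = 2, c_1 = 1.5, t_1 = 6, a_2 = 7.5, b_2 = 9.5, c_2 = 9, a_3 = 6, b_3 = 1.5, c_3 = 3.5, q_3 = 2, t_3 = 3.5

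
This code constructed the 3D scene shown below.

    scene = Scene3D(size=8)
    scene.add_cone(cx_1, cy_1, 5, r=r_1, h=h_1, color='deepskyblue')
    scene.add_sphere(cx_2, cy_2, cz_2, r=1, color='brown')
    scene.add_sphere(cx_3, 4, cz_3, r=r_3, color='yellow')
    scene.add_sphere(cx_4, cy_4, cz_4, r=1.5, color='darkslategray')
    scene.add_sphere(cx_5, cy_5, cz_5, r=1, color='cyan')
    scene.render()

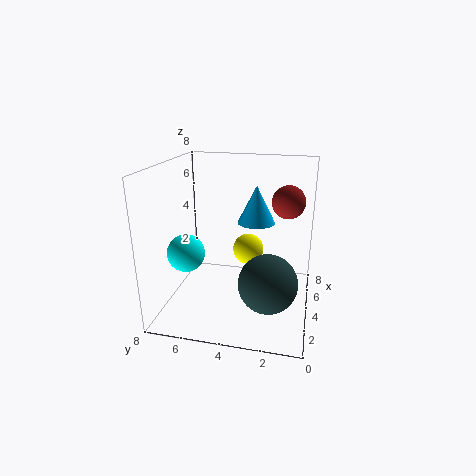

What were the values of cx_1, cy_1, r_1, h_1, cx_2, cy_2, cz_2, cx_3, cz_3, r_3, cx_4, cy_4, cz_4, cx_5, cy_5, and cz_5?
cx_1 = 4; cy_1 = 3; r_1 = 1; h_1 = 2; cx_2 = 6.5; cy_2 = 1.5; cz_2 = 5.5; cx_3 = 7; cz_3 = 2; r_3 = 1; cx_4 = 2; cy_4 = 2; cz_4 = 2.5; cx_5 = 2.5; cy_5 = 6.5; cz_5 = 3.5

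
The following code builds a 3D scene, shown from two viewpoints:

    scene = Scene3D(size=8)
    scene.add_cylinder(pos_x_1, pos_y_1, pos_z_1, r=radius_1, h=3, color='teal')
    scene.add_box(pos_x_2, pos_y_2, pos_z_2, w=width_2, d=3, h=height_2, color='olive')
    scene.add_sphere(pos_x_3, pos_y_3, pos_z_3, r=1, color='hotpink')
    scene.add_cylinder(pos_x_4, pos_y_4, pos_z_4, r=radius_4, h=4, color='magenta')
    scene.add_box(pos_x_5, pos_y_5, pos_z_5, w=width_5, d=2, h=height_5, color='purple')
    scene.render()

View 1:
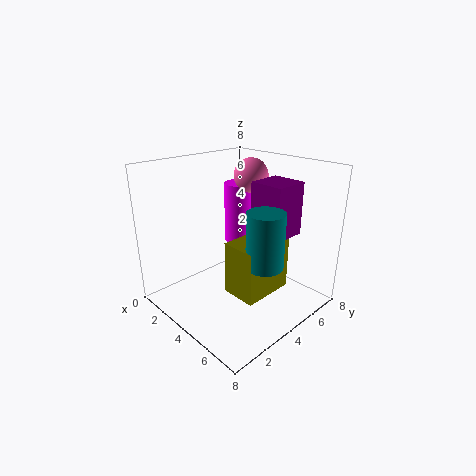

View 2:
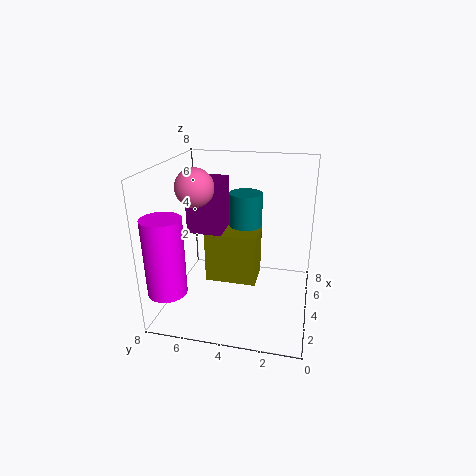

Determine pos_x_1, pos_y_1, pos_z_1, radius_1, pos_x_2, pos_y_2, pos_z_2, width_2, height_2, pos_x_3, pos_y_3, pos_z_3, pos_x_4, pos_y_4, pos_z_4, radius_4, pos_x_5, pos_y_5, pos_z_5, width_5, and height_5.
pos_x_1 = 6
pos_y_1 = 4
pos_z_1 = 3
radius_1 = 1
pos_x_2 = 4
pos_y_2 = 3
pos_z_2 = 1
width_2 = 2
height_2 = 3
pos_x_3 = 3
pos_y_3 = 6
pos_z_3 = 7
pos_x_4 = 1
pos_y_4 = 7
pos_z_4 = 2
radius_4 = 1
pos_x_5 = 4
pos_y_5 = 5
pos_z_5 = 4
width_5 = 2
height_5 = 3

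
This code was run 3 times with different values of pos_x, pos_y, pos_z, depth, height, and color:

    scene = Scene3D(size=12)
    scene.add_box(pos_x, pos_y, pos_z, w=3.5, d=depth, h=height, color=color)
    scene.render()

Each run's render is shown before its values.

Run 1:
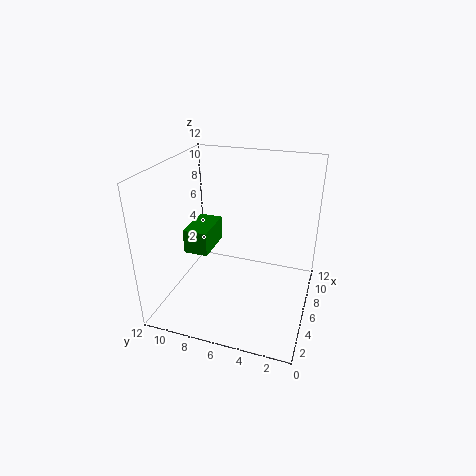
pos_x = 4; pos_y = 8; pos_z = 5; depth = 2; height = 2; color = 'green'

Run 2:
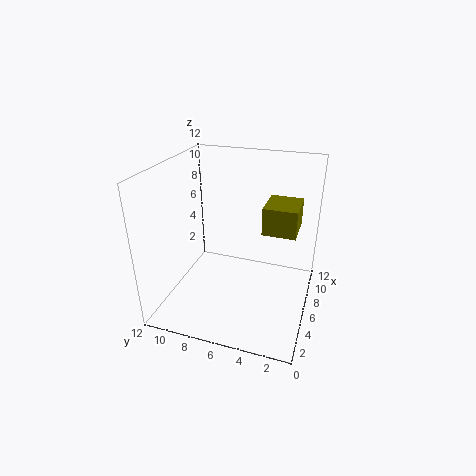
pos_x = 8; pos_y = 1.5; pos_z = 5.5; depth = 3; height = 2.5; color = 'olive'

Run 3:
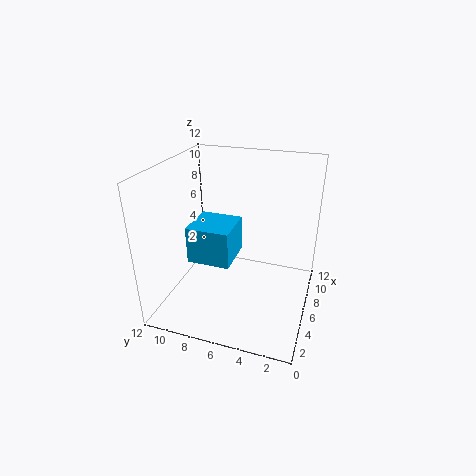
pos_x = 3.5; pos_y = 6; pos_z = 4.5; depth = 3.5; height = 3; color = 'deepskyblue'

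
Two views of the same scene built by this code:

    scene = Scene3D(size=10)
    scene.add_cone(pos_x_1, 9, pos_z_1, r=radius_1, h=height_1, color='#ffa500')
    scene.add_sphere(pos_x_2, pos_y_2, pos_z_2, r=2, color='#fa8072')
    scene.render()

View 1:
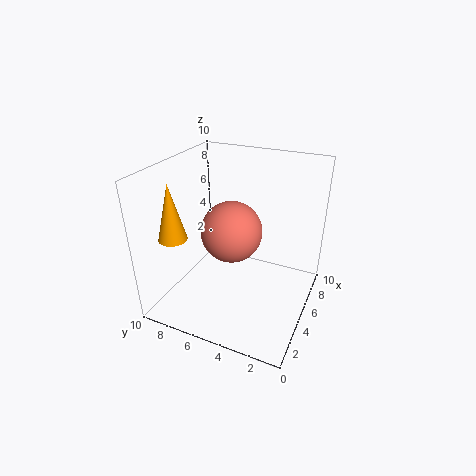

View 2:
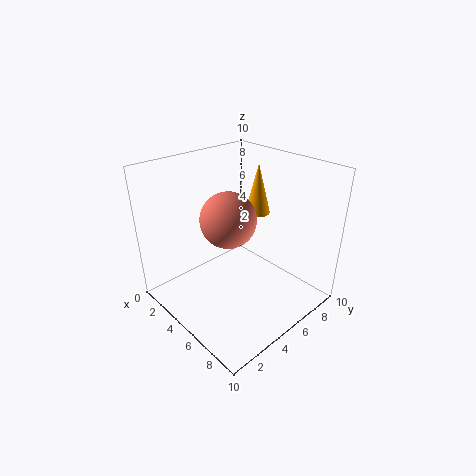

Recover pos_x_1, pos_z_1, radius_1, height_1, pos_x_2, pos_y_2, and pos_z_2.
pos_x_1 = 3; pos_z_1 = 5; radius_1 = 1; height_1 = 4; pos_x_2 = 4; pos_y_2 = 5; pos_z_2 = 6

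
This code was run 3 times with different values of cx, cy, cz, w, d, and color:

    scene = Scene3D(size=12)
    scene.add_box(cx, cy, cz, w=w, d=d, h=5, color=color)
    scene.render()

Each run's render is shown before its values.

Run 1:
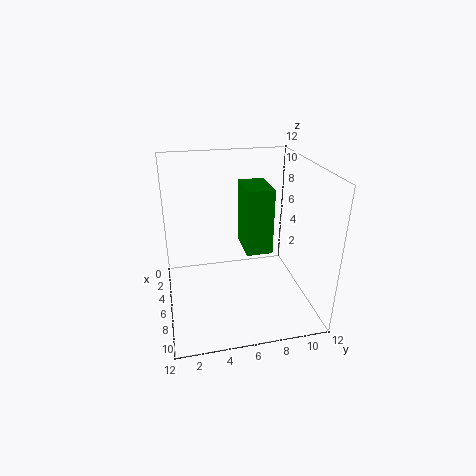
cx = 6; cy = 6; cz = 6; w = 3; d = 2; color = 'green'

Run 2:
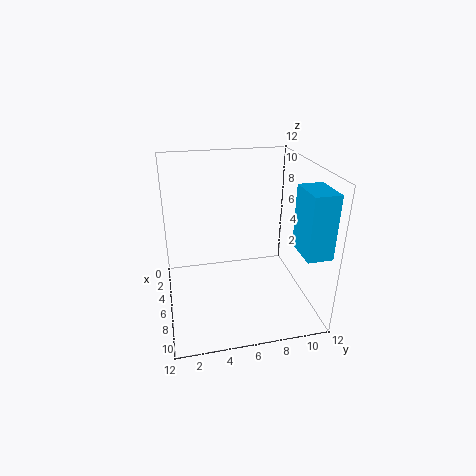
cx = 8; cy = 10; cz = 6; w = 3; d = 2; color = 'deepskyblue'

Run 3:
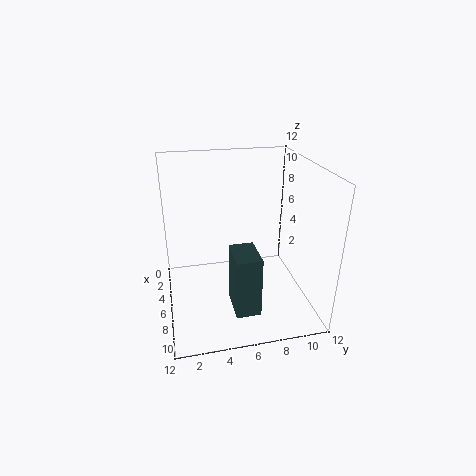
cx = 7; cy = 5; cz = 1; w = 3; d = 2; color = 'darkslategray'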